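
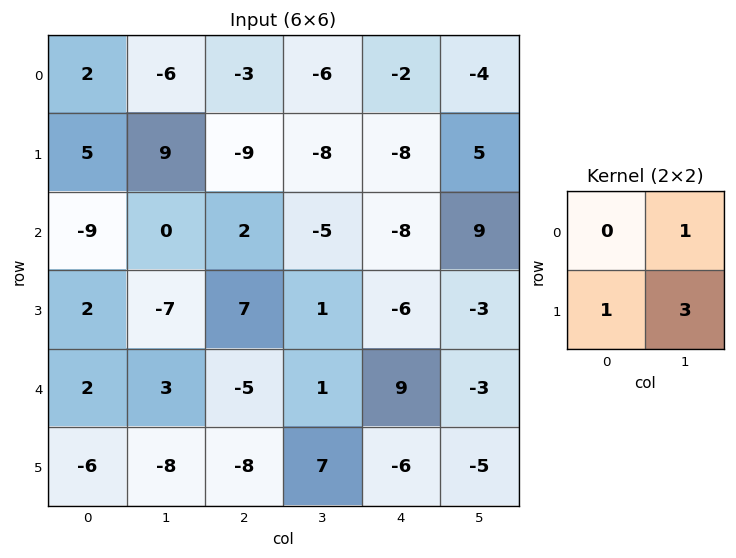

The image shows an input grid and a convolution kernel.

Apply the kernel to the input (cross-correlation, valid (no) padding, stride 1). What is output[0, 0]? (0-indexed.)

26

The receptive field on the input at this output position is [2 -6 / 5 9]. Elementwise product with the kernel and sum: -6·1 + 5·1 + 9·3.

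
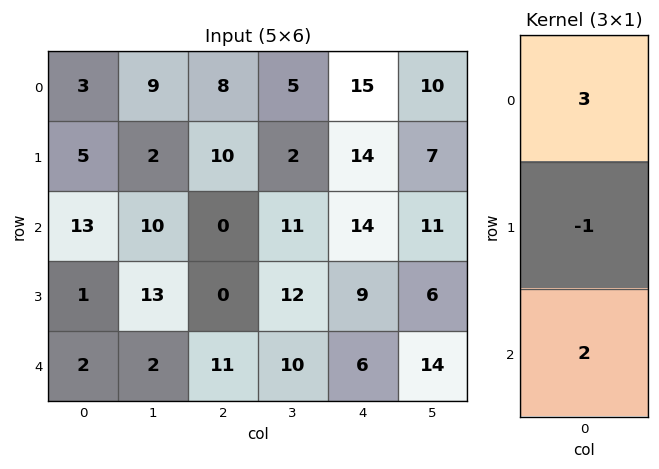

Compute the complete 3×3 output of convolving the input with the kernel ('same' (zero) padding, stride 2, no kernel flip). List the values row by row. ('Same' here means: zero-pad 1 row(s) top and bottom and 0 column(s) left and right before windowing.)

7 12 13
4 30 46
1 -11 21

Output[0,0]: The receptive field on the zero-padded input at this output position is [0 / 3 / 5]. Elementwise product with the kernel and sum: 0·3 + 3·-1 + 5·2.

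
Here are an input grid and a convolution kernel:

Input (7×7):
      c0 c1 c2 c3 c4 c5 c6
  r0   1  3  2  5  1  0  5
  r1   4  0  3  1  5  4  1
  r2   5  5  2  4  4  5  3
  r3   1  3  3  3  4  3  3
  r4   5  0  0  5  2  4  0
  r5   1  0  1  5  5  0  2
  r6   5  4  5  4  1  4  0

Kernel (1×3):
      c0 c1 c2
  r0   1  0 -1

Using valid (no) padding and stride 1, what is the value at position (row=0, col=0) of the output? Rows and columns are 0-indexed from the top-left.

The receptive field on the input at this output position is [1 3 2]. Elementwise product with the kernel and sum: 1·1 + 2·-1.

-1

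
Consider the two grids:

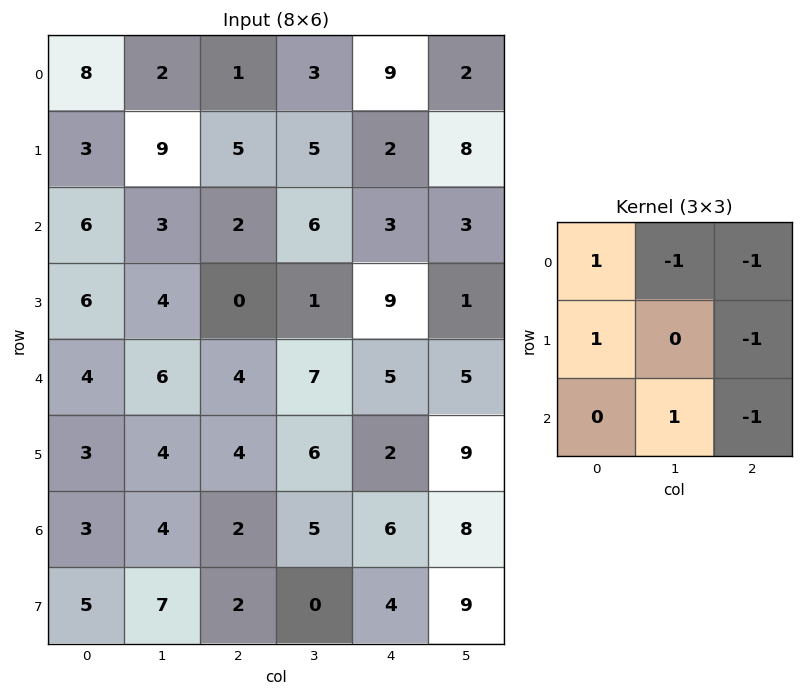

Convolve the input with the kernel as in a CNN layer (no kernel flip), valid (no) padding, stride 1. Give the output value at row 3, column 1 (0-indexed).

0

The receptive field on the input at this output position is [4 0 1 / 6 4 7 / 4 4 6]. Elementwise product with the kernel and sum: 4·1 + 0·-1 + 1·-1 + 6·1 + 7·-1 + 4·1 + 6·-1.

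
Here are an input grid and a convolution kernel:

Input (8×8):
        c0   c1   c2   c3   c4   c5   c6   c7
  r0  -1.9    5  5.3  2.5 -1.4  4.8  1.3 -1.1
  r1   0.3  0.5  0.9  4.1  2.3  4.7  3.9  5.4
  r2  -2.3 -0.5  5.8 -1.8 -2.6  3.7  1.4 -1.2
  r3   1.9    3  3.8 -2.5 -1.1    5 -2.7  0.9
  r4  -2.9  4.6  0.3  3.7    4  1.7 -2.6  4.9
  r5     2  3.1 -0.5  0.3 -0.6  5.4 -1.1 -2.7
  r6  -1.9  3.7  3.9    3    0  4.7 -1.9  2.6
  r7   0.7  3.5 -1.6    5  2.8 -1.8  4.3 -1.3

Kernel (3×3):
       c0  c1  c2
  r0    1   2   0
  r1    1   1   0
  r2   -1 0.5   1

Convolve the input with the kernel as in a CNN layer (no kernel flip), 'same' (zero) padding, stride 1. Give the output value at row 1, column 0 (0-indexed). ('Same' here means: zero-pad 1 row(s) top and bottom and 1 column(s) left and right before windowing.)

-5.15

The receptive field on the zero-padded input at this output position is [0 -1.9 5 / 0 0.3 0.5 / 0 -2.3 -0.5]. Elementwise product with the kernel and sum: 0·1 + -1.9·2 + 0·1 + 0.3·1 + 0·-1 + -2.3·0.5 + -0.5·1.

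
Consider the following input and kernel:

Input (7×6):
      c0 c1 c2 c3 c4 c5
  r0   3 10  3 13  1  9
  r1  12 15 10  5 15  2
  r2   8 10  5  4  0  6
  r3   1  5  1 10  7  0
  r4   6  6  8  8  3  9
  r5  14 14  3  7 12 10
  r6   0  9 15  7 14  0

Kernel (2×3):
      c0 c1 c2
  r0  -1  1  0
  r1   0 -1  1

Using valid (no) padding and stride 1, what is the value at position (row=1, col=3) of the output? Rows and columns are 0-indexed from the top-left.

16

The receptive field on the input at this output position is [5 15 2 / 4 0 6]. Elementwise product with the kernel and sum: 5·-1 + 15·1 + 0·-1 + 6·1.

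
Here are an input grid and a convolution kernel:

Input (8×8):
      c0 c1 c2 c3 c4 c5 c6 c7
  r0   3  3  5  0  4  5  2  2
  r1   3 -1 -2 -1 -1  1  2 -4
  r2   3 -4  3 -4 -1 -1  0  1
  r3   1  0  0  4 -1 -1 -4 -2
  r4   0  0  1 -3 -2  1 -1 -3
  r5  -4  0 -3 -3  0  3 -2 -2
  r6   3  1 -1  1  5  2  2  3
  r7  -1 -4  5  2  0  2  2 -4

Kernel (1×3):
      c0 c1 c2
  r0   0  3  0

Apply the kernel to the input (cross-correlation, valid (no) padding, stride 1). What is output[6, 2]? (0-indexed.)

3

The receptive field on the input at this output position is [-1 1 5]. Elementwise product with the kernel and sum: 1·3.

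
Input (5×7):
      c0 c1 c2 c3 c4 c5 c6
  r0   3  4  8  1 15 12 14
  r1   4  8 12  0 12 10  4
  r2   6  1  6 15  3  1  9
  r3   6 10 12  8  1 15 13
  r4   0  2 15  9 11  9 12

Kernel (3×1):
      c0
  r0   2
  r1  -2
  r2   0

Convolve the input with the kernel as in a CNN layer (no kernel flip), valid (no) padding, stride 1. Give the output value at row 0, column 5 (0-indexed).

4

The receptive field on the input at this output position is [12 / 10 / 1]. Elementwise product with the kernel and sum: 12·2 + 10·-2.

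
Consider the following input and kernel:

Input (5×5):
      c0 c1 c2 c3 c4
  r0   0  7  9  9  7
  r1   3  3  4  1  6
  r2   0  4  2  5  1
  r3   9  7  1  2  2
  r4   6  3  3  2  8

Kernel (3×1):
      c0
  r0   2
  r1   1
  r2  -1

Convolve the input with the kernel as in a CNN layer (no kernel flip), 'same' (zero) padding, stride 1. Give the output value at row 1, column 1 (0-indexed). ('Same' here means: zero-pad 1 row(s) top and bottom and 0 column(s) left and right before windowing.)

13

The receptive field on the zero-padded input at this output position is [7 / 3 / 4]. Elementwise product with the kernel and sum: 7·2 + 3·1 + 4·-1.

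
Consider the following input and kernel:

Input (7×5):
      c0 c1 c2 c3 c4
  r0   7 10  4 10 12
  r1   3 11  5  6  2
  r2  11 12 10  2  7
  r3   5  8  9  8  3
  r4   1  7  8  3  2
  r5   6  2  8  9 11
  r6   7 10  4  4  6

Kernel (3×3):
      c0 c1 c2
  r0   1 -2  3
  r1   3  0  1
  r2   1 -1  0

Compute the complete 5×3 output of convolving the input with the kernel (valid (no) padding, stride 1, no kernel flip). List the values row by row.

Output[0,0]: The receptive field on the input at this output position is [7 10 4 / 3 11 5 / 11 12 10]. Elementwise product with the kernel and sum: 7·1 + 10·-2 + 4·3 + 3·3 + 5·1 + 11·1 + 12·-1.

12 73 45
36 56 37
35 29 62
31 32 27
34 21 43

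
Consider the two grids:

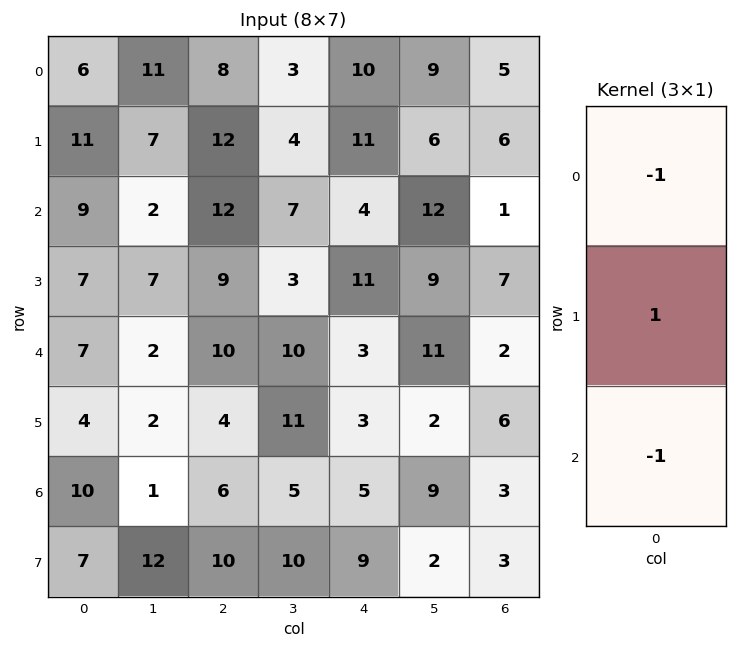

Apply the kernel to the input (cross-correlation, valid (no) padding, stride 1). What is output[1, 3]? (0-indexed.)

The receptive field on the input at this output position is [4 / 7 / 3]. Elementwise product with the kernel and sum: 4·-1 + 7·1 + 3·-1.

0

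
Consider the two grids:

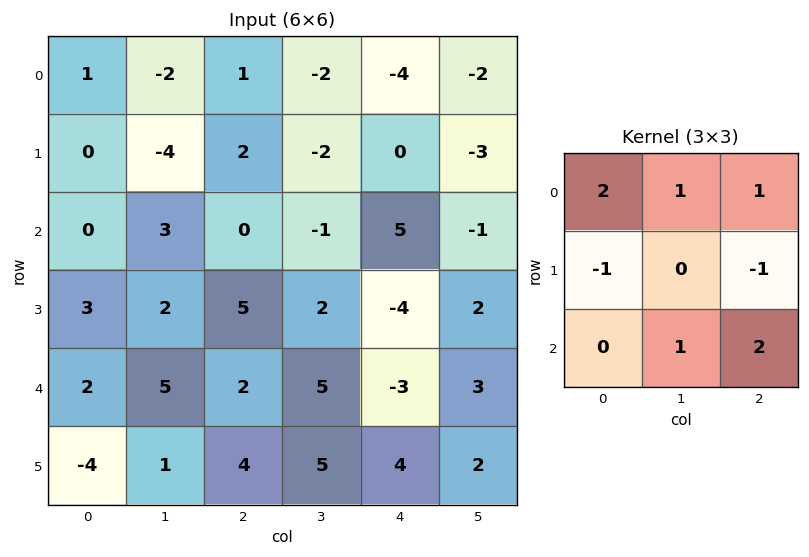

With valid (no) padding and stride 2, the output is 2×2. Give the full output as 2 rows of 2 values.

Output[0,0]: The receptive field on the input at this output position is [1 -2 1 / 0 -4 2 / 0 3 0]. Elementwise product with the kernel and sum: 1·2 + -2·1 + 1·1 + 0·-1 + 2·-1 + 3·1 + 0·2.
Output[0,1]: The receptive field on the input at this output position is [1 -2 -4 / 2 -2 0 / 0 -1 5]. Elementwise product with the kernel and sum: 1·2 + -2·1 + -4·1 + 2·-1 + 0·-1 + -1·1 + 5·2.

2 3
4 2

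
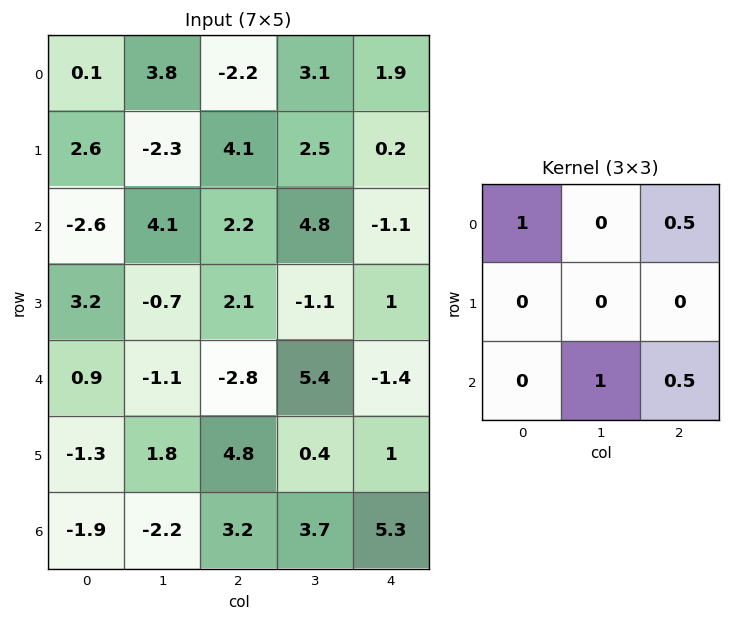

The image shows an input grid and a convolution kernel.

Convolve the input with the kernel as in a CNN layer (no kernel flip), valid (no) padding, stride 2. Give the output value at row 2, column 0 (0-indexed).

The receptive field on the input at this output position is [0.9 -1.1 -2.8 / -1.3 1.8 4.8 / -1.9 -2.2 3.2]. Elementwise product with the kernel and sum: 0.9·1 + -2.8·0.5 + -2.2·1 + 3.2·0.5.

-1.1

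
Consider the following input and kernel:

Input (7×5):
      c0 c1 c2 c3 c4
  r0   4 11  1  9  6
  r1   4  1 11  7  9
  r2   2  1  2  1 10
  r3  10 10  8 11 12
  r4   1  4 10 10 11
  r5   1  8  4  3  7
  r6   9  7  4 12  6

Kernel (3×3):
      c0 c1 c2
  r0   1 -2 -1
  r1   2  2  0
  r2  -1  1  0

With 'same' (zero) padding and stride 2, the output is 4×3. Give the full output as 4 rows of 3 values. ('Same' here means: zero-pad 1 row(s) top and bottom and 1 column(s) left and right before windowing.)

Output[0,0]: The receptive field on the zero-padded input at this output position is [0 0 0 / 0 4 11 / 0 4 1]. Elementwise product with the kernel and sum: 0·1 + 0·-2 + 0·-1 + 0·2 + 4·2 + 0·-1 + 4·1.

12 34 32
5 -24 12
-27 7 33
8 19 25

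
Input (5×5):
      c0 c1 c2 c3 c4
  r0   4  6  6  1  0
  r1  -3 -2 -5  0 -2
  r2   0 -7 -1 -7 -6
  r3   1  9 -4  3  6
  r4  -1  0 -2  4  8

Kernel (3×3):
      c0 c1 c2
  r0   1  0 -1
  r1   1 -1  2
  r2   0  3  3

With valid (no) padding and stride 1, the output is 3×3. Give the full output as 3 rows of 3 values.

Output[0,0]: The receptive field on the input at this output position is [4 6 6 / -3 -2 -5 / 0 -7 -1]. Elementwise product with the kernel and sum: 4·1 + 6·-1 + -3·1 + -2·-1 + -5·2 + -7·3 + -1·3.
Output[0,1]: The receptive field on the input at this output position is [6 6 1 / -2 -5 0 / -7 -1 -7]. Elementwise product with the kernel and sum: 6·1 + 1·-1 + -2·1 + -5·-1 + 0·2 + -1·3 + -7·3.

-37 -16 -42
22 -25 18
-21 25 46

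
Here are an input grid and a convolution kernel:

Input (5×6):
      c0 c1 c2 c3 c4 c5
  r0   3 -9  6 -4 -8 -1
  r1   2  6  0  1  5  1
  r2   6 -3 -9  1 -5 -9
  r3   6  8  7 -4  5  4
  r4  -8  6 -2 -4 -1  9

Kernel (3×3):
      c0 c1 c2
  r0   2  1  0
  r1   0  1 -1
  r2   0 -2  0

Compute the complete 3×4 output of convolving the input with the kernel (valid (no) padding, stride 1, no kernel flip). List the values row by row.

Output[0,0]: The receptive field on the input at this output position is [3 -9 6 / 2 6 0 / 6 -3 -9]. Elementwise product with the kernel and sum: 3·2 + -9·1 + 6·1 + 0·-1 + -3·-2.
Output[0,1]: The receptive field on the input at this output position is [-9 6 -4 / 6 0 1 / -3 -9 1]. Elementwise product with the kernel and sum: -9·2 + 6·1 + 0·1 + 1·-1 + -9·-2.

9 5 2 -2
0 -12 15 1
-2 0 -18 0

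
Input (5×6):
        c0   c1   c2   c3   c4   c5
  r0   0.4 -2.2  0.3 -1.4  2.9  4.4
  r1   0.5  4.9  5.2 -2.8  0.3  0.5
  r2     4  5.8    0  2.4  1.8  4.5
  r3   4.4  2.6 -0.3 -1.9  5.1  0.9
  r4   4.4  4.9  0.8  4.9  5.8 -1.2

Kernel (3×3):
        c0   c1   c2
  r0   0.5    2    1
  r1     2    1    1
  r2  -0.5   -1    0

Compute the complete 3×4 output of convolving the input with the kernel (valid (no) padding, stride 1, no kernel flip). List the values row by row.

-0.6 7.4 5.75 1.7
24.25 23.05 3.55 6.65
17.6 5.05 3.9 3.25

Output[0,0]: The receptive field on the input at this output position is [0.4 -2.2 0.3 / 0.5 4.9 5.2 / 4 5.8 0]. Elementwise product with the kernel and sum: 0.4·0.5 + -2.2·2 + 0.3·1 + 0.5·2 + 4.9·1 + 5.2·1 + 4·-0.5 + 5.8·-1.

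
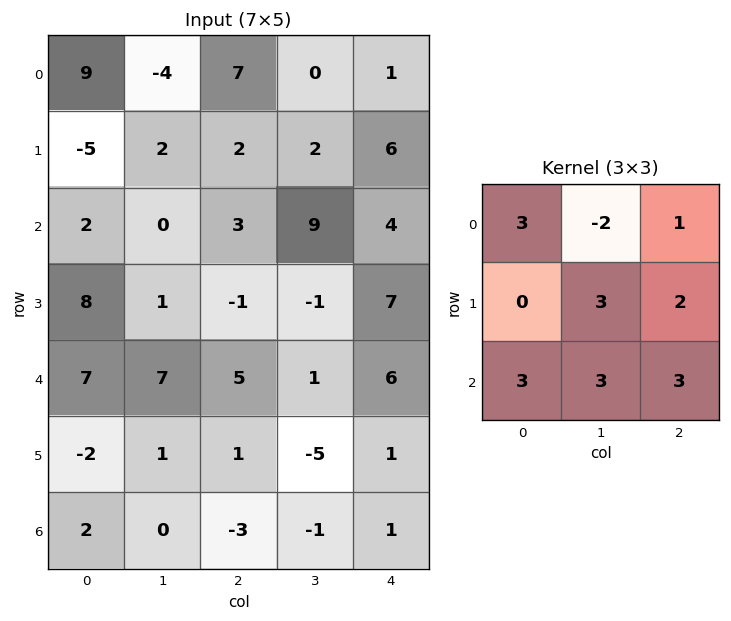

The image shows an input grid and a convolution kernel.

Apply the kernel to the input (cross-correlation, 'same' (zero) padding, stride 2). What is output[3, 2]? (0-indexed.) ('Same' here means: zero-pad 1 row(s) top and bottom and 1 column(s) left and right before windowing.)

-14

The receptive field on the zero-padded input at this output position is [-5 1 0 / -1 1 0 / 0 0 0]. Elementwise product with the kernel and sum: -5·3 + 1·-2 + 0·1 + 1·3 + 0·2 + 0·3 + 0·3 + 0·3.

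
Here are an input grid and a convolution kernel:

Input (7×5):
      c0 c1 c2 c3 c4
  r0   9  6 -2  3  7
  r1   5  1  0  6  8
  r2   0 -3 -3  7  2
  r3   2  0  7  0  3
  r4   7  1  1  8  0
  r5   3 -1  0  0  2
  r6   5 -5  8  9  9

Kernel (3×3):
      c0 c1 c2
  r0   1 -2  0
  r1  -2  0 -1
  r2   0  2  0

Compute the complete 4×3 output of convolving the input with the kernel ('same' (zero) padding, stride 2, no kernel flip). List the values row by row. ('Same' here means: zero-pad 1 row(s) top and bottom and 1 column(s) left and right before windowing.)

Output[0,0]: The receptive field on the zero-padded input at this output position is [0 0 0 / 0 9 6 / 0 5 1]. Elementwise product with the kernel and sum: 0·1 + 0·-2 + 0·-2 + 6·-1 + 5·2.
Output[0,1]: The receptive field on the zero-padded input at this output position is [0 0 0 / 6 -2 3 / 1 0 6]. Elementwise product with the kernel and sum: 0·1 + 0·-2 + 6·-2 + 3·-1 + 0·2.

4 -15 10
-3 14 -18
1 -24 -18
-1 0 -22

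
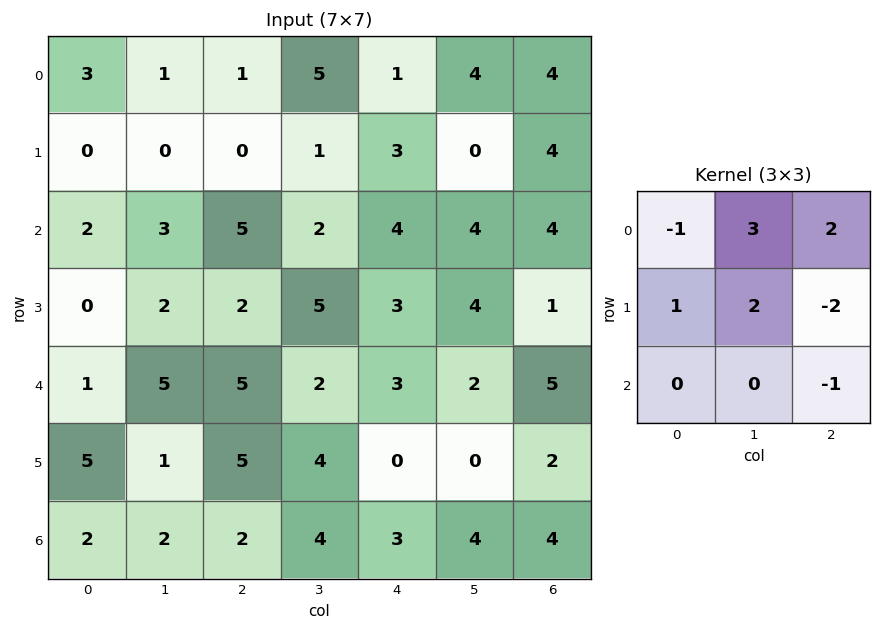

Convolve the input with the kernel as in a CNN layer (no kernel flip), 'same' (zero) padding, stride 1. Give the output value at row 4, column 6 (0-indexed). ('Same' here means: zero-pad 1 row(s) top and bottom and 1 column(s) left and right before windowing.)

11

The receptive field on the zero-padded input at this output position is [4 1 0 / 2 5 0 / 0 2 0]. Elementwise product with the kernel and sum: 4·-1 + 1·3 + 0·2 + 2·1 + 5·2 + 0·-2 + 0·-1.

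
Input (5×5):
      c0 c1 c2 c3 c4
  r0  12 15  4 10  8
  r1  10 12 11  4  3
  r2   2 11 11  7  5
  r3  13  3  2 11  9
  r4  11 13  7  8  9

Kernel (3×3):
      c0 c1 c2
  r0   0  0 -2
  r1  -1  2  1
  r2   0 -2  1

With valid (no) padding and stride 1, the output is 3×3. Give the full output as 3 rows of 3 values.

Output[0,0]: The receptive field on the input at this output position is [12 15 4 / 10 12 11 / 2 11 11]. Elementwise product with the kernel and sum: 4·-2 + 10·-1 + 12·2 + 11·1 + 11·-2 + 11·1.

6 -21 -25
5 17 -11
-46 -8 12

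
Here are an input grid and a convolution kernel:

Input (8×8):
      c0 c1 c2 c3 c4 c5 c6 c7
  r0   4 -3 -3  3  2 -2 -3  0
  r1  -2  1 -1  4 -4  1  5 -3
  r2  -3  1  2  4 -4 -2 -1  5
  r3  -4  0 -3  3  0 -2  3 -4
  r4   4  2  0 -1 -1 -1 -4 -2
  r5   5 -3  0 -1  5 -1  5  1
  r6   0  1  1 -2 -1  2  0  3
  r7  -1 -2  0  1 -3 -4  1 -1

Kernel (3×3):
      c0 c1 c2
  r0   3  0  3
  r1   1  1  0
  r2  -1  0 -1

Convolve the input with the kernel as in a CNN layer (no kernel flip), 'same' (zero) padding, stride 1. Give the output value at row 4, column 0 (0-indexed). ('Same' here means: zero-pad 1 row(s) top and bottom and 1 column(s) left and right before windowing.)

7

The receptive field on the zero-padded input at this output position is [0 -4 0 / 0 4 2 / 0 5 -3]. Elementwise product with the kernel and sum: 0·3 + 0·3 + 0·1 + 4·1 + 0·-1 + -3·-1.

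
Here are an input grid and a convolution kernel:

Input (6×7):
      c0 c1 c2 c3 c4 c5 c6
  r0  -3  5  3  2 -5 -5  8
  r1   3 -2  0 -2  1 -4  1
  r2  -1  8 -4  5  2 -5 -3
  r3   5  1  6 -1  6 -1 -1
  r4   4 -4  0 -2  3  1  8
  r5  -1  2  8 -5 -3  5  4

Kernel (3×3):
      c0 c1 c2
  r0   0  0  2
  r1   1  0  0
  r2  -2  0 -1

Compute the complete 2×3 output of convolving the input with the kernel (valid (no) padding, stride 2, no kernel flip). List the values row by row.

Output[0,0]: The receptive field on the input at this output position is [-3 5 3 / 3 -2 0 / -1 8 -4]. Elementwise product with the kernel and sum: 3·2 + 3·1 + -1·-2 + -4·-1.

15 -4 16
-11 7 -14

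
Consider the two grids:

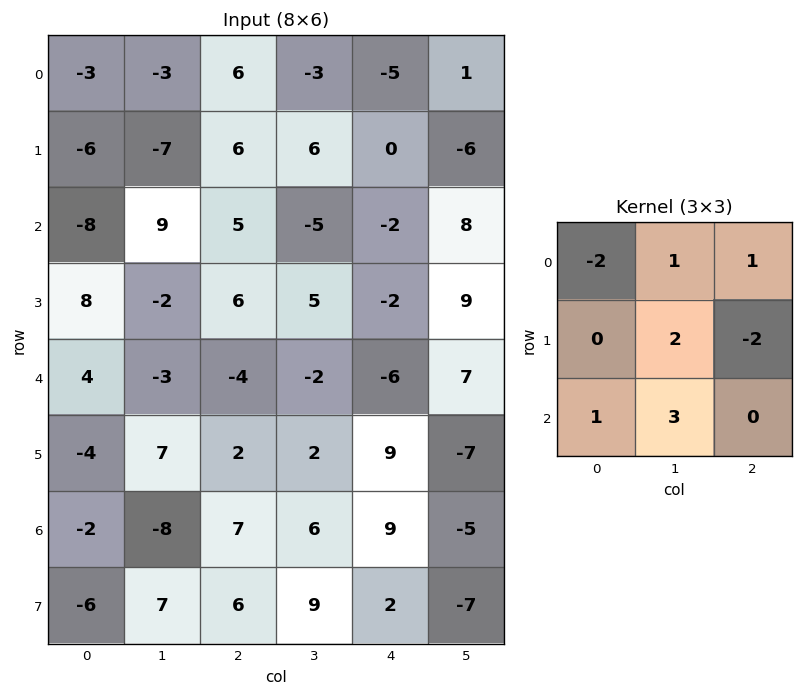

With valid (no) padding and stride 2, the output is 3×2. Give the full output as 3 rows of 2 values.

Output[0,0]: The receptive field on the input at this output position is [-3 -3 6 / -6 -7 6 / -8 9 5]. Elementwise product with the kernel and sum: -3·-2 + -3·1 + 6·1 + -7·2 + 6·-2 + -8·1 + 9·3.

2 -18
9 -13
-31 11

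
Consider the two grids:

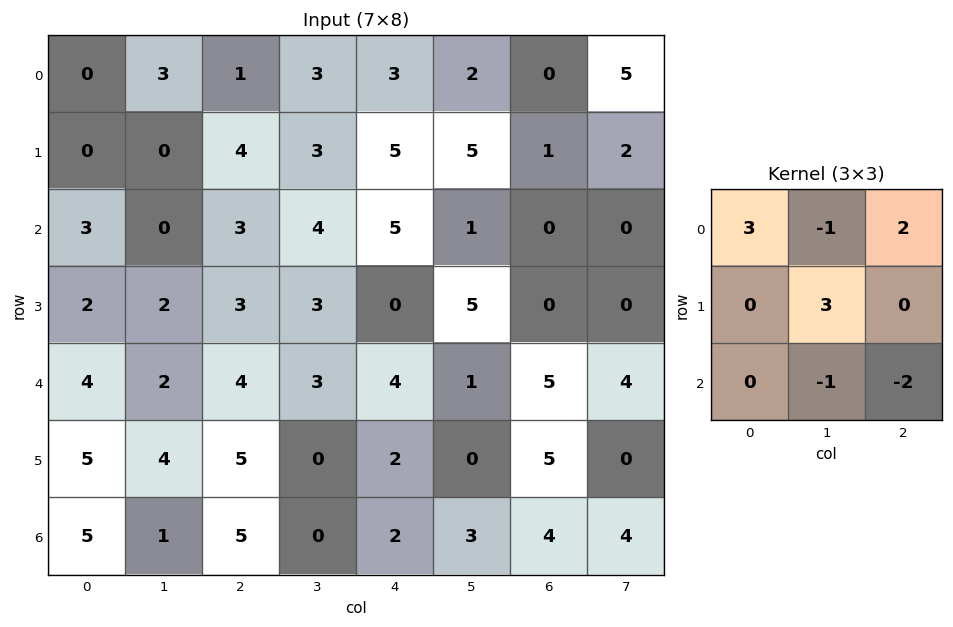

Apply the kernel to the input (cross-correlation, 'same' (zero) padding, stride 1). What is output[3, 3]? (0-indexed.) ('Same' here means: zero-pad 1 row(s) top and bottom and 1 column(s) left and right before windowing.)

13

The receptive field on the zero-padded input at this output position is [3 4 5 / 3 3 0 / 4 3 4]. Elementwise product with the kernel and sum: 3·3 + 4·-1 + 5·2 + 3·3 + 3·-1 + 4·-2.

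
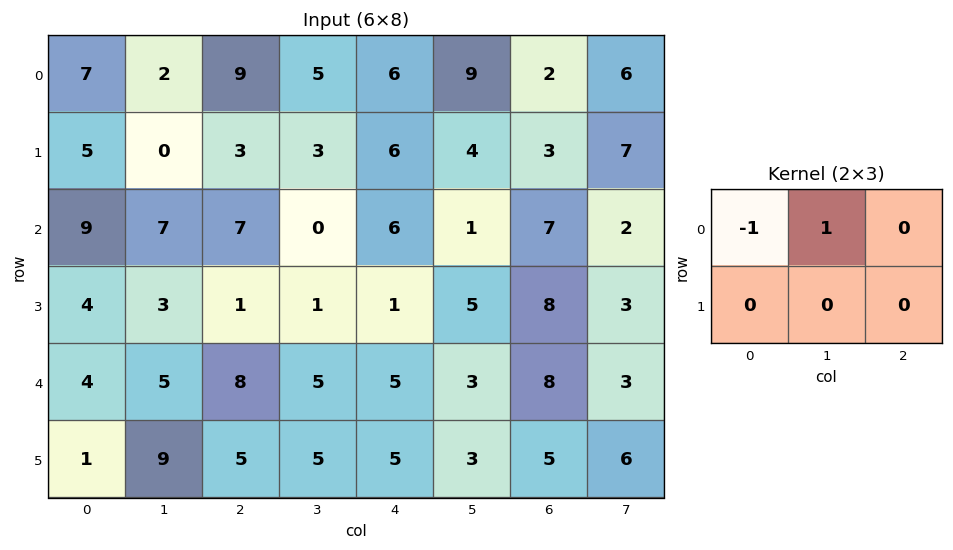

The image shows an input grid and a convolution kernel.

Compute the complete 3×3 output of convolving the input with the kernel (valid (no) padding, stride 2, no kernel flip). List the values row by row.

-5 -4 3
-2 -7 -5
1 -3 -2

Output[0,0]: The receptive field on the input at this output position is [7 2 9 / 5 0 3]. Elementwise product with the kernel and sum: 7·-1 + 2·1.
Output[0,1]: The receptive field on the input at this output position is [9 5 6 / 3 3 6]. Elementwise product with the kernel and sum: 9·-1 + 5·1.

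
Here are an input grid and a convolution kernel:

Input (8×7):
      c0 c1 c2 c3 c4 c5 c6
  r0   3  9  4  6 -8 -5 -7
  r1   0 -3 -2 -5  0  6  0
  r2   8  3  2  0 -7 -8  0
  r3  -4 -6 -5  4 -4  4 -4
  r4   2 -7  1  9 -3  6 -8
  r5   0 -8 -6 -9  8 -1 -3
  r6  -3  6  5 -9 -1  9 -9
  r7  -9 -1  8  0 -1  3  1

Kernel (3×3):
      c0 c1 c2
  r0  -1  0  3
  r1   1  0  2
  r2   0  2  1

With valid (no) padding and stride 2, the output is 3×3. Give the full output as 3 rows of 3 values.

13 -37 -29
-29 -21 -1
6 -19 -10

Output[0,0]: The receptive field on the input at this output position is [3 9 4 / 0 -3 -2 / 8 3 2]. Elementwise product with the kernel and sum: 3·-1 + 4·3 + 0·1 + -2·2 + 3·2 + 2·1.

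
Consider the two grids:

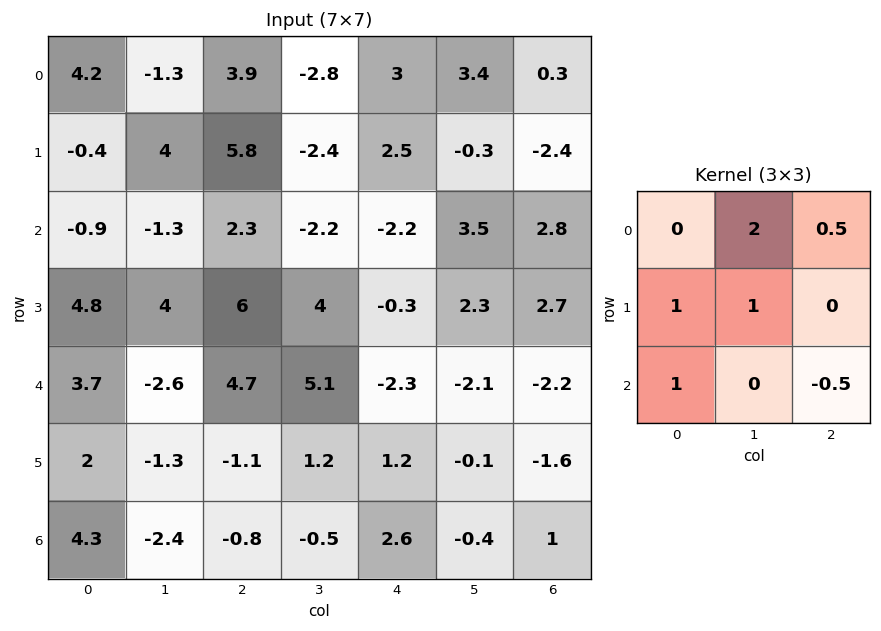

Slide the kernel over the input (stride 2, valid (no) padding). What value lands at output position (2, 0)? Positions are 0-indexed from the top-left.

2.55

The receptive field on the input at this output position is [3.7 -2.6 4.7 / 2 -1.3 -1.1 / 4.3 -2.4 -0.8]. Elementwise product with the kernel and sum: -2.6·2 + 4.7·0.5 + 2·1 + -1.3·1 + 4.3·1 + -0.8·-0.5.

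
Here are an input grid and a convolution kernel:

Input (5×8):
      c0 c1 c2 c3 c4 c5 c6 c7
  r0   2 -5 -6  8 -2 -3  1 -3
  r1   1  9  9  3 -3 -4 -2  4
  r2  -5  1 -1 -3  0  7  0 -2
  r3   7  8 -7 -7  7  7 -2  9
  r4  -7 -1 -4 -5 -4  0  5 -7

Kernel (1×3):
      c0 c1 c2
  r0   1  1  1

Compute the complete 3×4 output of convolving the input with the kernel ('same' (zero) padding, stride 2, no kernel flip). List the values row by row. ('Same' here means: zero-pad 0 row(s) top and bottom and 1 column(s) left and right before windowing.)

-3 -3 3 -5
-4 -3 4 5
-8 -10 -9 -2

Output[0,0]: The receptive field on the zero-padded input at this output position is [0 2 -5]. Elementwise product with the kernel and sum: 0·1 + 2·1 + -5·1.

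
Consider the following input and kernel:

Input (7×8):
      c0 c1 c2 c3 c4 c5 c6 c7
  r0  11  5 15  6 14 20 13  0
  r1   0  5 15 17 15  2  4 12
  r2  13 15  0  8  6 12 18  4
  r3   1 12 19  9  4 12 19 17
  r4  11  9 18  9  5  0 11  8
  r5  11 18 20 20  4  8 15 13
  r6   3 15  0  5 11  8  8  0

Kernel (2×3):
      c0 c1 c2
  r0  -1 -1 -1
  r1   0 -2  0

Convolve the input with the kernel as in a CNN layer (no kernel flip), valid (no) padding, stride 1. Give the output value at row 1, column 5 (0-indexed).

-54

The receptive field on the input at this output position is [2 4 12 / 12 18 4]. Elementwise product with the kernel and sum: 2·-1 + 4·-1 + 12·-1 + 18·-2.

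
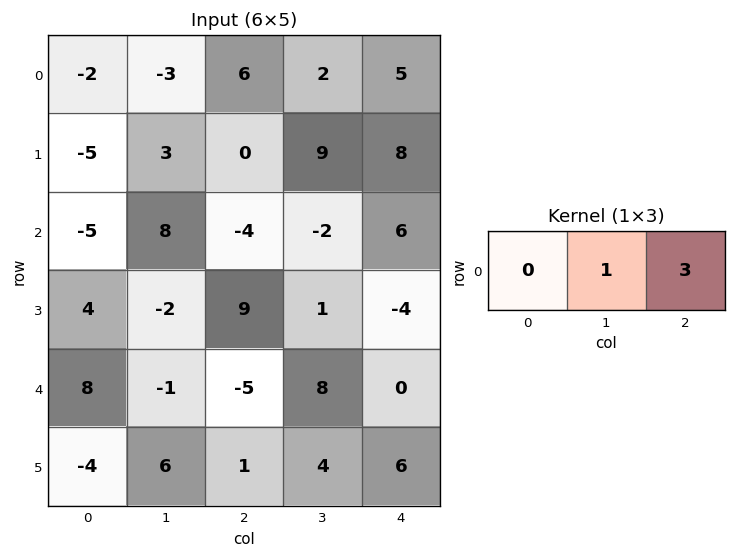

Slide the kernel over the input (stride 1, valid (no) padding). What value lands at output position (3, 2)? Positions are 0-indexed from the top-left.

-11

The receptive field on the input at this output position is [9 1 -4]. Elementwise product with the kernel and sum: 1·1 + -4·3.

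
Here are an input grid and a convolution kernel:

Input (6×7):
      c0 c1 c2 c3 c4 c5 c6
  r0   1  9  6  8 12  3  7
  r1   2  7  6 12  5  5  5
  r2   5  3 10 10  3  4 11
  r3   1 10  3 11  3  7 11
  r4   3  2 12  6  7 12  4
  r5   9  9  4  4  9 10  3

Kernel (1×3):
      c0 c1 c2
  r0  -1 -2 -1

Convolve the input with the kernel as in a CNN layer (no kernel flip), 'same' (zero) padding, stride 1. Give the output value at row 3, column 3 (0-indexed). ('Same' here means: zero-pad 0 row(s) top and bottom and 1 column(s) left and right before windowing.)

The receptive field on the zero-padded input at this output position is [3 11 3]. Elementwise product with the kernel and sum: 3·-1 + 11·-2 + 3·-1.

-28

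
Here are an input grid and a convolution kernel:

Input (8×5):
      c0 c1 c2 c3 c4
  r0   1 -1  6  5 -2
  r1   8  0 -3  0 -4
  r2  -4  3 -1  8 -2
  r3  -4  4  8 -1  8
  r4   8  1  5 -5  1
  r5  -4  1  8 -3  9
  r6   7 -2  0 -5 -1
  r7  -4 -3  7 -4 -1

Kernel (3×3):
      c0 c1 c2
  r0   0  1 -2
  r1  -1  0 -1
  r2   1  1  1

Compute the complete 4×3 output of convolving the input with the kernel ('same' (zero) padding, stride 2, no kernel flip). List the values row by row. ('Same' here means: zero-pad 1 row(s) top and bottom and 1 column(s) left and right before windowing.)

9 -7 -9
5 -3 -5
-16 20 19
-11 21 9

Output[0,0]: The receptive field on the zero-padded input at this output position is [0 0 0 / 0 1 -1 / 0 8 0]. Elementwise product with the kernel and sum: 0·1 + 0·-2 + 0·-1 + -1·-1 + 0·1 + 8·1 + 0·1.
Output[0,1]: The receptive field on the zero-padded input at this output position is [0 0 0 / -1 6 5 / 0 -3 0]. Elementwise product with the kernel and sum: 0·1 + 0·-2 + -1·-1 + 5·-1 + 0·1 + -3·1 + 0·1.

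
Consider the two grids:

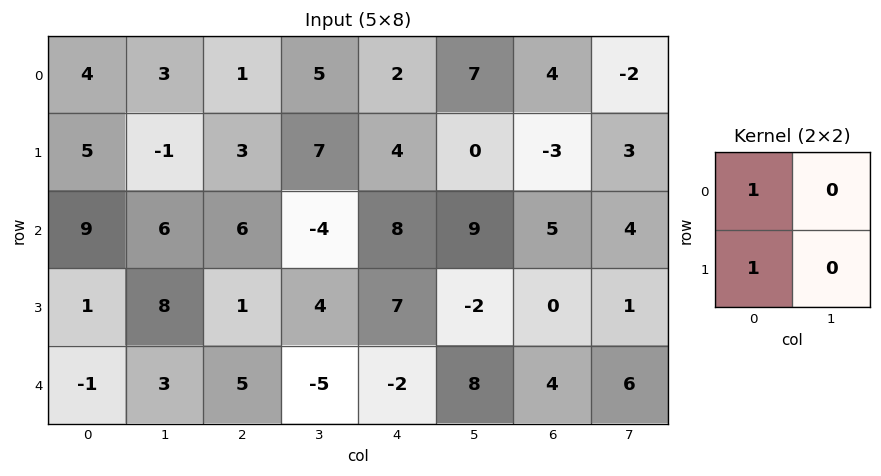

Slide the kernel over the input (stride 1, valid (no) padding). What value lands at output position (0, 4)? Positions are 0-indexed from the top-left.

The receptive field on the input at this output position is [2 7 / 4 0]. Elementwise product with the kernel and sum: 2·1 + 4·1.

6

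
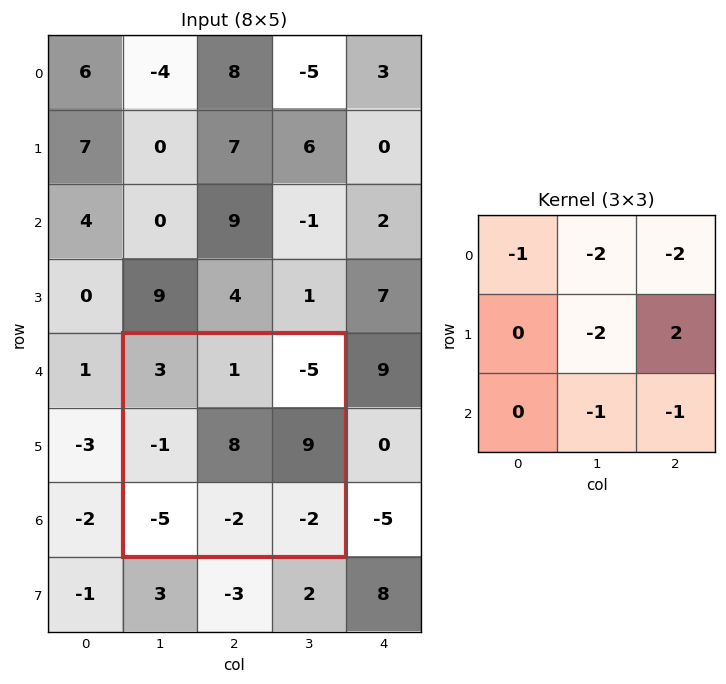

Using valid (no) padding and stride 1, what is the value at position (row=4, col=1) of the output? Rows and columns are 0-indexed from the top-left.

The receptive field on the input at this output position is [3 1 -5 / -1 8 9 / -5 -2 -2]. Elementwise product with the kernel and sum: 3·-1 + 1·-2 + -5·-2 + 8·-2 + 9·2 + -2·-1 + -2·-1.

11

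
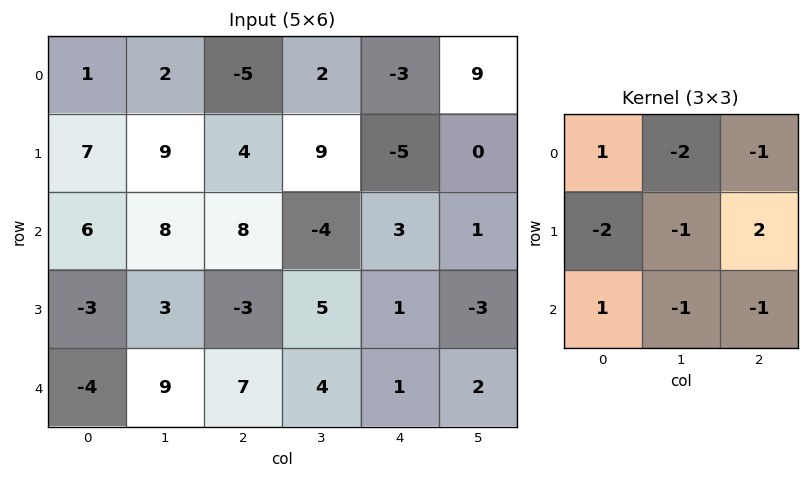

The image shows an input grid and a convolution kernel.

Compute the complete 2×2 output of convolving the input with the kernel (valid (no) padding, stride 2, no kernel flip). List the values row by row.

-23 -24
-41 18

Output[0,0]: The receptive field on the input at this output position is [1 2 -5 / 7 9 4 / 6 8 8]. Elementwise product with the kernel and sum: 1·1 + 2·-2 + -5·-1 + 7·-2 + 9·-1 + 4·2 + 6·1 + 8·-1 + 8·-1.
Output[0,1]: The receptive field on the input at this output position is [-5 2 -3 / 4 9 -5 / 8 -4 3]. Elementwise product with the kernel and sum: -5·1 + 2·-2 + -3·-1 + 4·-2 + 9·-1 + -5·2 + 8·1 + -4·-1 + 3·-1.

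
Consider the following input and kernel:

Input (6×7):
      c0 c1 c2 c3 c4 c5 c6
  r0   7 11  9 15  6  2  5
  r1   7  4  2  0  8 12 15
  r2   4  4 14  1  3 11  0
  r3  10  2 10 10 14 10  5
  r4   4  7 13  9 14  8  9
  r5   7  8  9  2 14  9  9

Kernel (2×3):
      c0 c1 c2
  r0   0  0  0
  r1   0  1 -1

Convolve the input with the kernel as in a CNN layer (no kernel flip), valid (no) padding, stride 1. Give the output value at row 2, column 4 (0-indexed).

The receptive field on the input at this output position is [3 11 0 / 14 10 5]. Elementwise product with the kernel and sum: 10·1 + 5·-1.

5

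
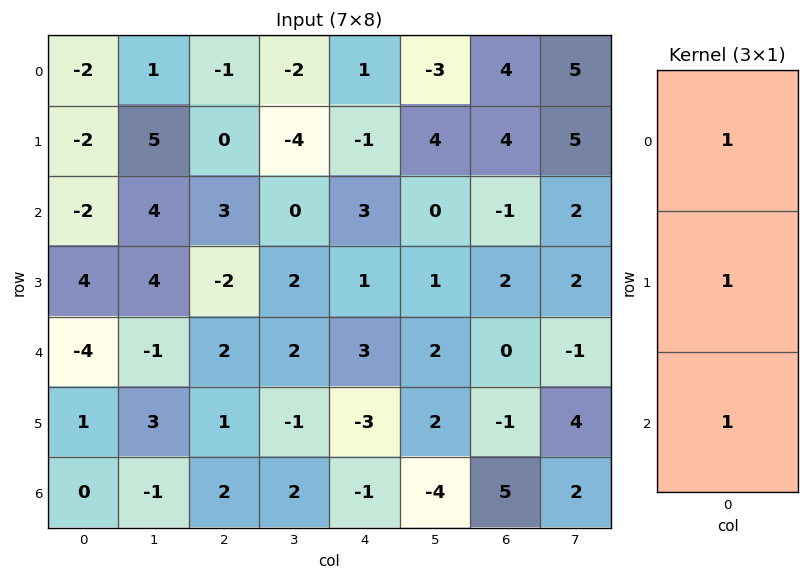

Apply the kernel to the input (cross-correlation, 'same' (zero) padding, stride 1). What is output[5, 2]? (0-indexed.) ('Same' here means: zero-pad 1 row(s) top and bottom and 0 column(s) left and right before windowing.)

The receptive field on the zero-padded input at this output position is [2 / 1 / 2]. Elementwise product with the kernel and sum: 2·1 + 1·1 + 2·1.

5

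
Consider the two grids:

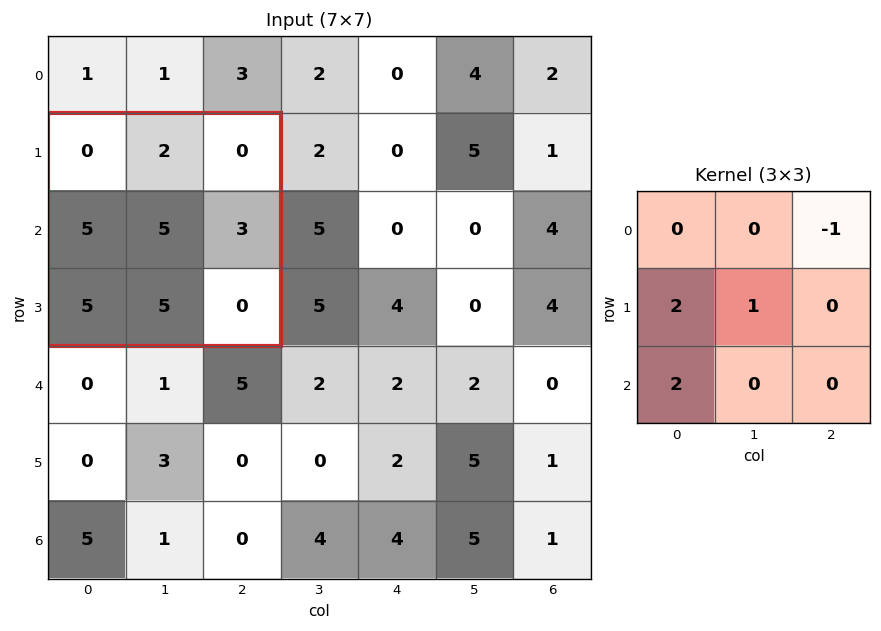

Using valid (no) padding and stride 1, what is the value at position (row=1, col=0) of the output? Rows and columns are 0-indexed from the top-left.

25

The receptive field on the input at this output position is [0 2 0 / 5 5 3 / 5 5 0]. Elementwise product with the kernel and sum: 0·-1 + 5·2 + 5·1 + 5·2.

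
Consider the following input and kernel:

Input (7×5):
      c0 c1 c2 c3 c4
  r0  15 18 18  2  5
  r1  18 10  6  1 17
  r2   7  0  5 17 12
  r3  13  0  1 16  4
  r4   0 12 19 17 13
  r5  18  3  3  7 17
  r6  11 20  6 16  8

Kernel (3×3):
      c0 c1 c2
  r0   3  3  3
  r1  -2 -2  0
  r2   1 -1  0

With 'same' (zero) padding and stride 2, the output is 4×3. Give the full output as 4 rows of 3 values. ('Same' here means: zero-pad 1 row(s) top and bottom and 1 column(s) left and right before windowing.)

-48 -68 -30
57 40 8
21 -11 -10
41 -13 24

Output[0,0]: The receptive field on the zero-padded input at this output position is [0 0 0 / 0 15 18 / 0 18 10]. Elementwise product with the kernel and sum: 0·3 + 0·3 + 0·3 + 0·-2 + 15·-2 + 0·1 + 18·-1.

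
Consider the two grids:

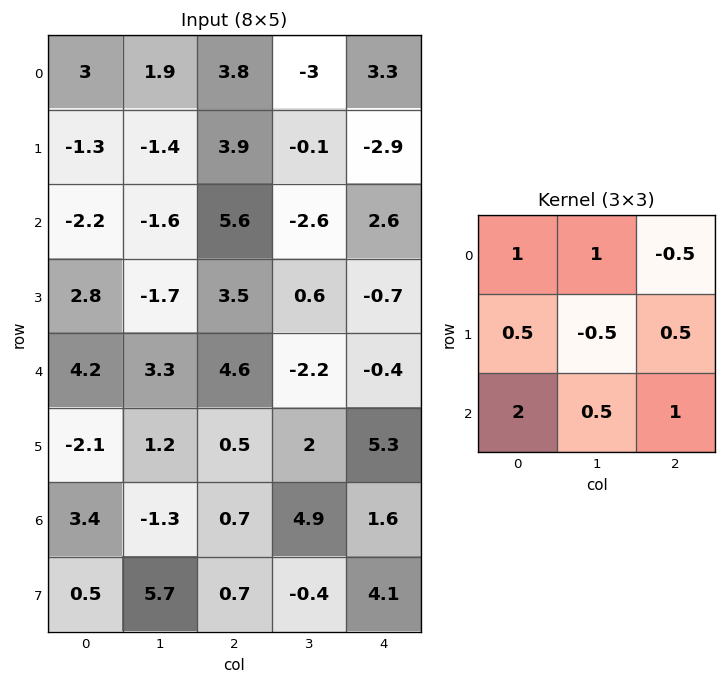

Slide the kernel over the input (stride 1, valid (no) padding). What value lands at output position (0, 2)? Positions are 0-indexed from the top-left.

12.2

The receptive field on the input at this output position is [3.8 -3 3.3 / 3.9 -0.1 -2.9 / 5.6 -2.6 2.6]. Elementwise product with the kernel and sum: 3.8·1 + -3·1 + 3.3·-0.5 + 3.9·0.5 + -0.1·-0.5 + -2.9·0.5 + 5.6·2 + -2.6·0.5 + 2.6·1.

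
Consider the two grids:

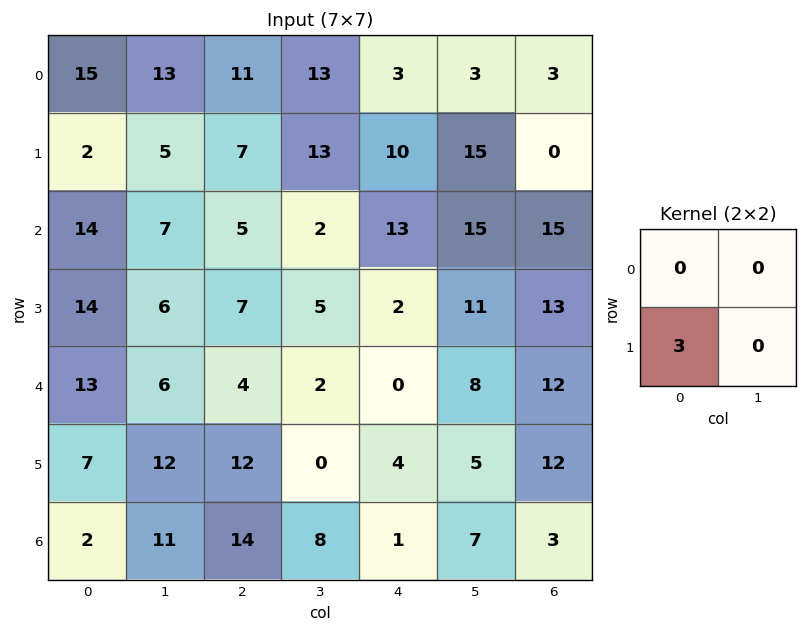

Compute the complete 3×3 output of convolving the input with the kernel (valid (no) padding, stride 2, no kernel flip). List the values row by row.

Output[0,0]: The receptive field on the input at this output position is [15 13 / 2 5]. Elementwise product with the kernel and sum: 2·3.
Output[0,1]: The receptive field on the input at this output position is [11 13 / 7 13]. Elementwise product with the kernel and sum: 7·3.

6 21 30
42 21 6
21 36 12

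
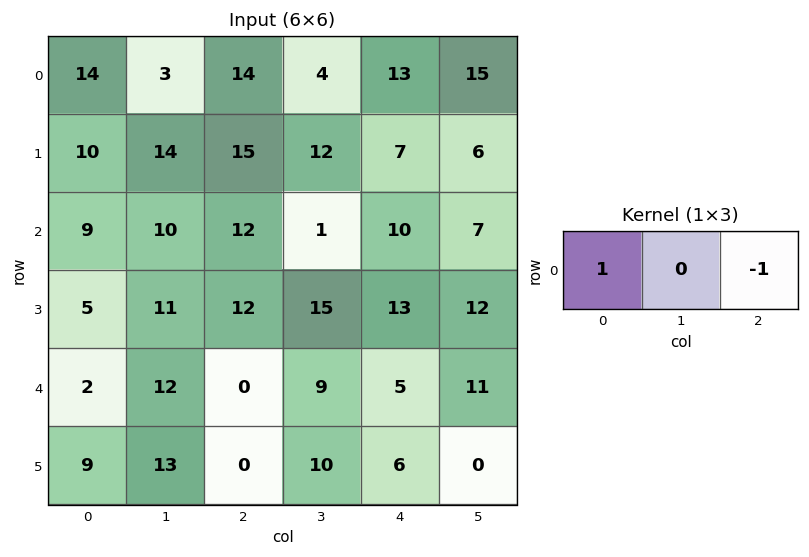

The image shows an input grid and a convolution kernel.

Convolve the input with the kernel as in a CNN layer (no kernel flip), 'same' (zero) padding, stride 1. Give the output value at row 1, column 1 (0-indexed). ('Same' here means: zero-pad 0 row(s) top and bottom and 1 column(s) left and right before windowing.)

The receptive field on the zero-padded input at this output position is [10 14 15]. Elementwise product with the kernel and sum: 10·1 + 15·-1.

-5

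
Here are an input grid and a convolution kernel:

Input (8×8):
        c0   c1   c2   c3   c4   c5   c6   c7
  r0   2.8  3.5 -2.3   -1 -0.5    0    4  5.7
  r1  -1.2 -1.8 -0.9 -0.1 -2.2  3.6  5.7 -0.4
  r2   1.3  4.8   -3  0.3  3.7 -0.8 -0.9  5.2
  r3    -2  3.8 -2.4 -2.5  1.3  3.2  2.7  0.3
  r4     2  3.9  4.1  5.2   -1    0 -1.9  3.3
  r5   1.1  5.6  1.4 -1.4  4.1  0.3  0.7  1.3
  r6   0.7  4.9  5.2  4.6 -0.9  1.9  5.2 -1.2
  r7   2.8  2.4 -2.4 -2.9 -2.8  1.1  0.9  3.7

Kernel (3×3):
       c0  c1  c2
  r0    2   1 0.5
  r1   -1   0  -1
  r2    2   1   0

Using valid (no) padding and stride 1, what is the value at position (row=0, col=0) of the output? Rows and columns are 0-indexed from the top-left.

17.45

The receptive field on the input at this output position is [2.8 3.5 -2.3 / -1.2 -1.8 -0.9 / 1.3 4.8 -3]. Elementwise product with the kernel and sum: 2.8·2 + 3.5·1 + -2.3·0.5 + -1.2·-1 + -0.9·-1 + 1.3·2 + 4.8·1.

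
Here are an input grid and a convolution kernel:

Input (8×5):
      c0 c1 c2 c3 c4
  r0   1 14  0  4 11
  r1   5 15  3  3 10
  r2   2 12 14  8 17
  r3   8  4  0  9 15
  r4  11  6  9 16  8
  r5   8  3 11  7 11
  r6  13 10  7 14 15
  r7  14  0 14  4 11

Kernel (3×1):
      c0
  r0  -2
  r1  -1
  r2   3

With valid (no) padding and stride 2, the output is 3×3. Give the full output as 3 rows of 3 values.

-1 39 19
21 -1 -25
9 -8 18

Output[0,0]: The receptive field on the input at this output position is [1 / 5 / 2]. Elementwise product with the kernel and sum: 1·-2 + 5·-1 + 2·3.
Output[0,1]: The receptive field on the input at this output position is [0 / 3 / 14]. Elementwise product with the kernel and sum: 0·-2 + 3·-1 + 14·3.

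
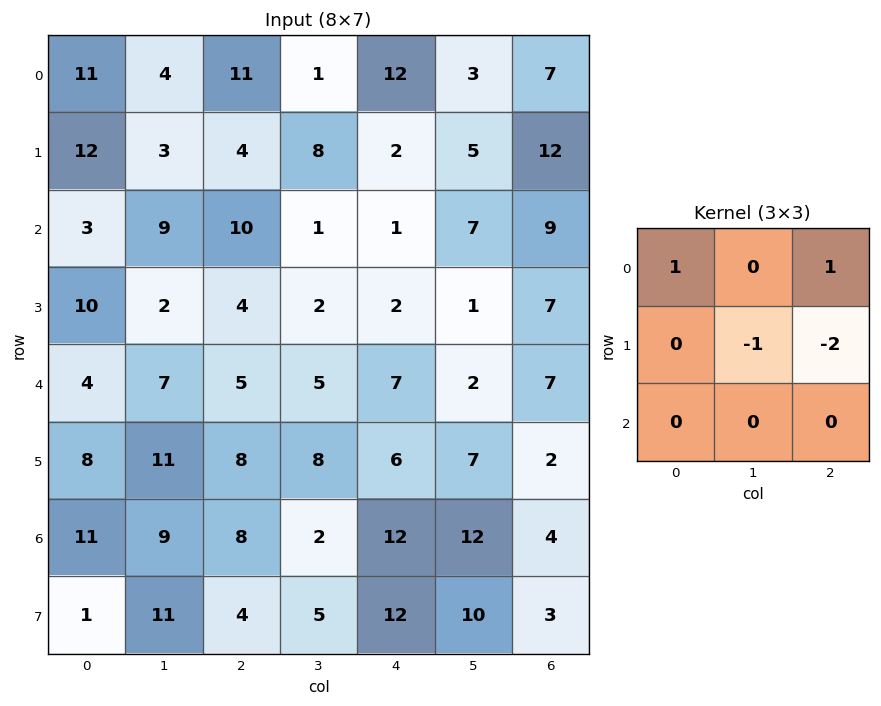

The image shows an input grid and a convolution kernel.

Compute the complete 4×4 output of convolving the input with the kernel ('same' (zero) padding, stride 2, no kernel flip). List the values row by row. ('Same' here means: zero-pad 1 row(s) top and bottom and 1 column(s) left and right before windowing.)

-19 -13 -18 -7
-18 -1 -2 -4
-16 -11 -8 -6
-18 7 -21 3

Output[0,0]: The receptive field on the zero-padded input at this output position is [0 0 0 / 0 11 4 / 0 12 3]. Elementwise product with the kernel and sum: 0·1 + 0·1 + 11·-1 + 4·-2.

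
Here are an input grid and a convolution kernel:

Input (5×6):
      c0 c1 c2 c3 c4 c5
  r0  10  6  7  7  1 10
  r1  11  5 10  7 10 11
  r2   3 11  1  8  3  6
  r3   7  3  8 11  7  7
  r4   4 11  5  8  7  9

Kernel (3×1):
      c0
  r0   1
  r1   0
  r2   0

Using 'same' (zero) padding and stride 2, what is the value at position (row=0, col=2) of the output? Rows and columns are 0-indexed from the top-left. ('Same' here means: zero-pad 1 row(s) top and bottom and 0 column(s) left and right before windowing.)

0

The receptive field on the zero-padded input at this output position is [0 / 1 / 10]. Elementwise product with the kernel and sum: 0·1.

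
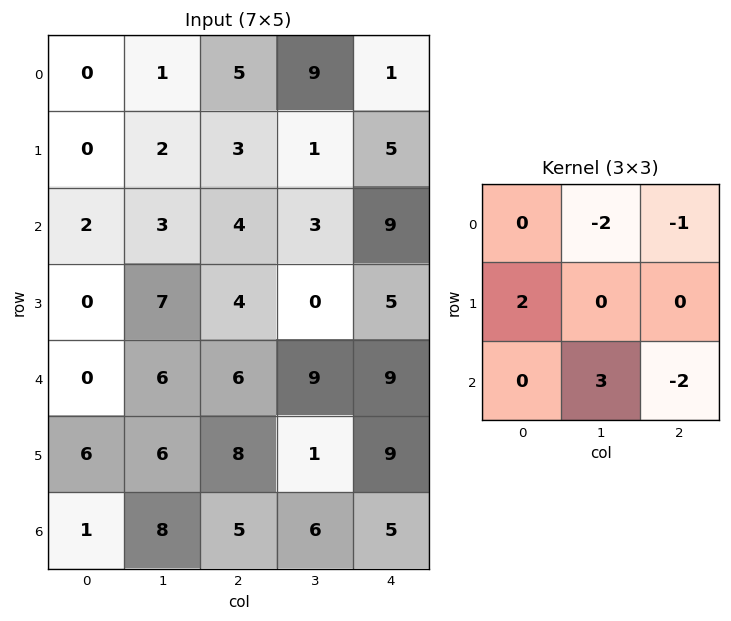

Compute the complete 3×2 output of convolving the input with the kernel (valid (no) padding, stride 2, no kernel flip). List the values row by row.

-6 -22
-4 2
8 -3

Output[0,0]: The receptive field on the input at this output position is [0 1 5 / 0 2 3 / 2 3 4]. Elementwise product with the kernel and sum: 1·-2 + 5·-1 + 0·2 + 3·3 + 4·-2.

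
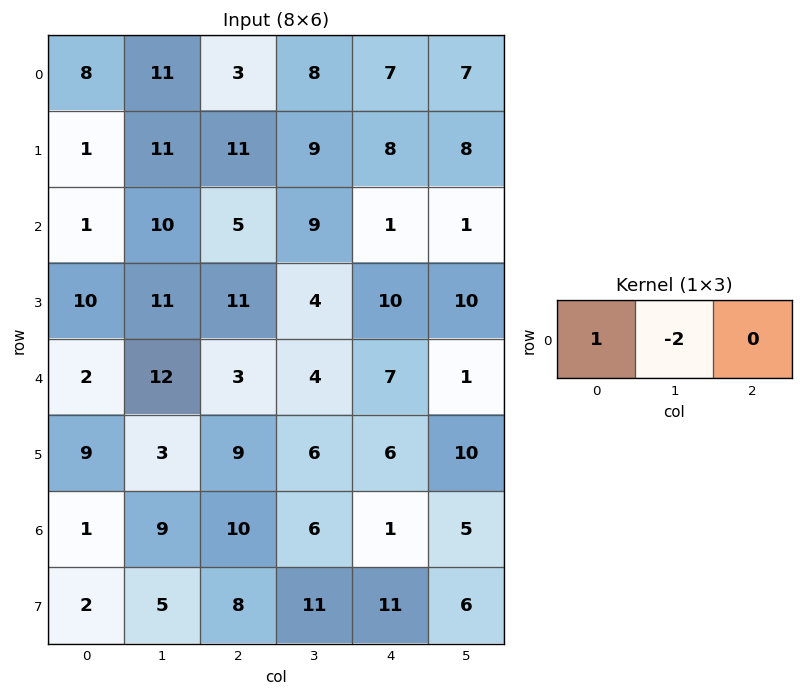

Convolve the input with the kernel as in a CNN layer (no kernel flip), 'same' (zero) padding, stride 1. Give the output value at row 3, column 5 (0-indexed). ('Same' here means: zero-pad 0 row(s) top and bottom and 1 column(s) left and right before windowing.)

-10

The receptive field on the zero-padded input at this output position is [10 10 0]. Elementwise product with the kernel and sum: 10·1 + 10·-2.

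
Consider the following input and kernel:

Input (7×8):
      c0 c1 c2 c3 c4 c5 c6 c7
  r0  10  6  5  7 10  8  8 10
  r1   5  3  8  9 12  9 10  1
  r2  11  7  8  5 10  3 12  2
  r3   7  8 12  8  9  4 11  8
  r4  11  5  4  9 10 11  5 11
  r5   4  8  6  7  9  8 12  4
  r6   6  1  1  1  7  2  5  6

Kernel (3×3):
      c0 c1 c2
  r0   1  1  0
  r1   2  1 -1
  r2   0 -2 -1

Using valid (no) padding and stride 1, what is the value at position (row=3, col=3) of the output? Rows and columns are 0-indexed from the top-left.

The receptive field on the input at this output position is [8 9 4 / 9 10 11 / 7 9 8]. Elementwise product with the kernel and sum: 8·1 + 9·1 + 9·2 + 10·1 + 11·-1 + 9·-2 + 8·-1.

8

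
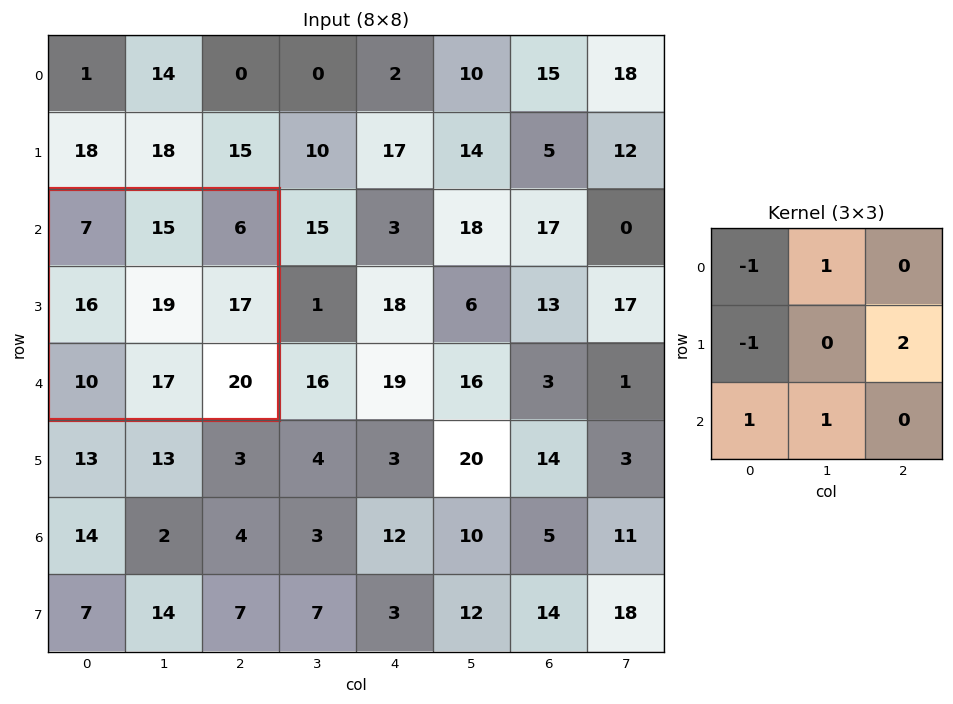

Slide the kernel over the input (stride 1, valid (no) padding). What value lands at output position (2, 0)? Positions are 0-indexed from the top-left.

53

The receptive field on the input at this output position is [7 15 6 / 16 19 17 / 10 17 20]. Elementwise product with the kernel and sum: 7·-1 + 15·1 + 16·-1 + 17·2 + 10·1 + 17·1.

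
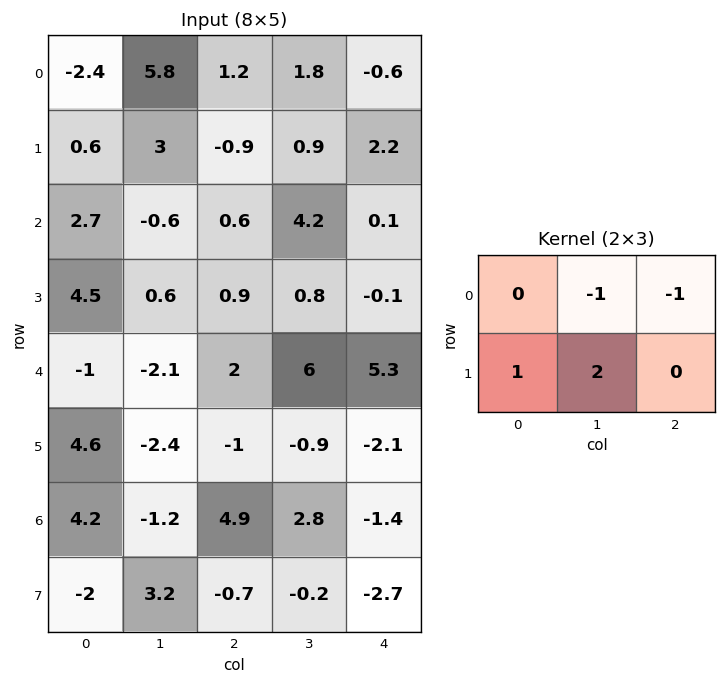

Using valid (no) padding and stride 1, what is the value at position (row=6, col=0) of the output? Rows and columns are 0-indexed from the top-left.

0.7

The receptive field on the input at this output position is [4.2 -1.2 4.9 / -2 3.2 -0.7]. Elementwise product with the kernel and sum: -1.2·-1 + 4.9·-1 + -2·1 + 3.2·2.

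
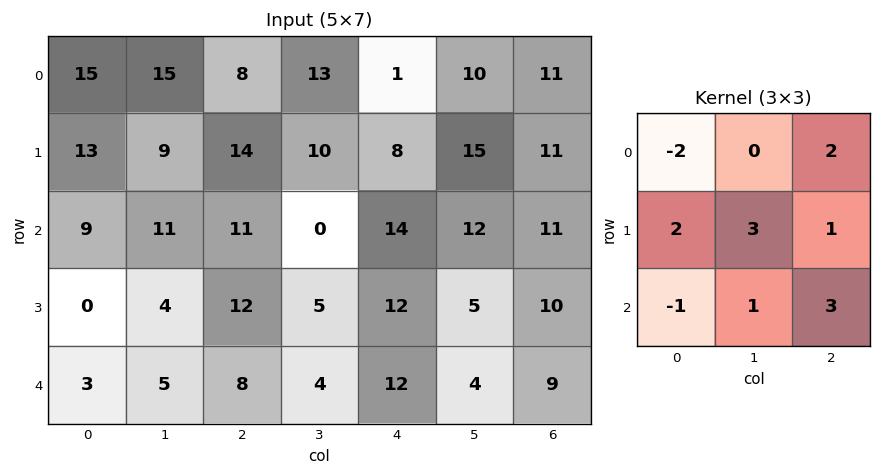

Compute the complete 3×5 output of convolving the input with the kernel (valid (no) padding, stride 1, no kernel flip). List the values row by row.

Output[0,0]: The receptive field on the input at this output position is [15 15 8 / 13 9 14 / 9 11 11]. Elementwise product with the kernel and sum: 15·-2 + 8·2 + 13·2 + 9·3 + 14·1 + 9·-1 + 11·1 + 11·3.

88 66 83 103 123
104 80 53 86 104
54 42 89 95 62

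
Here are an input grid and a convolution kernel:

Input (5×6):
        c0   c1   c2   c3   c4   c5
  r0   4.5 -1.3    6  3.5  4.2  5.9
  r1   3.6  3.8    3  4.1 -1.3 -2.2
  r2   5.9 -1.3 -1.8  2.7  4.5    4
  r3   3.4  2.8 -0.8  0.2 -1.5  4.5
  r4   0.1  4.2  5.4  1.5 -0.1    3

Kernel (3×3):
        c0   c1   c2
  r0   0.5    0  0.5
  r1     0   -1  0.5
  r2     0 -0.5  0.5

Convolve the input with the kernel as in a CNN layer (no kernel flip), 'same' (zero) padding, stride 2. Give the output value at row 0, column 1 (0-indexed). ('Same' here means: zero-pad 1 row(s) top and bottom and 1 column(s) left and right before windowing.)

-3.7

The receptive field on the zero-padded input at this output position is [0 0 0 / -1.3 6 3.5 / 3.8 3 4.1]. Elementwise product with the kernel and sum: 0·0.5 + 0·0.5 + 6·-1 + 3.5·0.5 + 3·-0.5 + 4.1·0.5.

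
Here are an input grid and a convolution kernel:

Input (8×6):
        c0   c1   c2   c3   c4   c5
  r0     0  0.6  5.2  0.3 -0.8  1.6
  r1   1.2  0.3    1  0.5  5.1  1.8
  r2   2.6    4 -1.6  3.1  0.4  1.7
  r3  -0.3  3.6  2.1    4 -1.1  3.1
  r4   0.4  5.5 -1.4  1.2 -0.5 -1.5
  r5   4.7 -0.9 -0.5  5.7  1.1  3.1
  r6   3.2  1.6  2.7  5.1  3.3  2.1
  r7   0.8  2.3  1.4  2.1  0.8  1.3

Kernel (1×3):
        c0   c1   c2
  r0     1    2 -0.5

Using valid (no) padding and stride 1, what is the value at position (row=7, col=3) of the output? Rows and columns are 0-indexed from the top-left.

3.05

The receptive field on the input at this output position is [2.1 0.8 1.3]. Elementwise product with the kernel and sum: 2.1·1 + 0.8·2 + 1.3·-0.5.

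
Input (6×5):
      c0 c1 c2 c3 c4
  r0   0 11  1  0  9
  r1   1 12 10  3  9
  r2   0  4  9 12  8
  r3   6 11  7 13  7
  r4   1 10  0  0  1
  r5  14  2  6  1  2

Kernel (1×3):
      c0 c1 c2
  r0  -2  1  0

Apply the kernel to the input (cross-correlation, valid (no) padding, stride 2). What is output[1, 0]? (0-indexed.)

The receptive field on the input at this output position is [0 4 9]. Elementwise product with the kernel and sum: 0·-2 + 4·1.

4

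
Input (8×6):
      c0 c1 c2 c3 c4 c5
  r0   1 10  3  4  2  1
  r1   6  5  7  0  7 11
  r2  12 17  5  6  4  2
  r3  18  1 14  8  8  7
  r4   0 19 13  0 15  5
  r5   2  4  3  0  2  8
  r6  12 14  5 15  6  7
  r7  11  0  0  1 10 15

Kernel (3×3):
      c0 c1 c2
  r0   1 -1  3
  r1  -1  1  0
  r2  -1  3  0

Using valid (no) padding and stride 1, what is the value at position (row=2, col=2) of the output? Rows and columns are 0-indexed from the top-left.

The receptive field on the input at this output position is [5 6 4 / 14 8 8 / 13 0 15]. Elementwise product with the kernel and sum: 5·1 + 6·-1 + 4·3 + 14·-1 + 8·1 + 13·-1 + 0·3.

-8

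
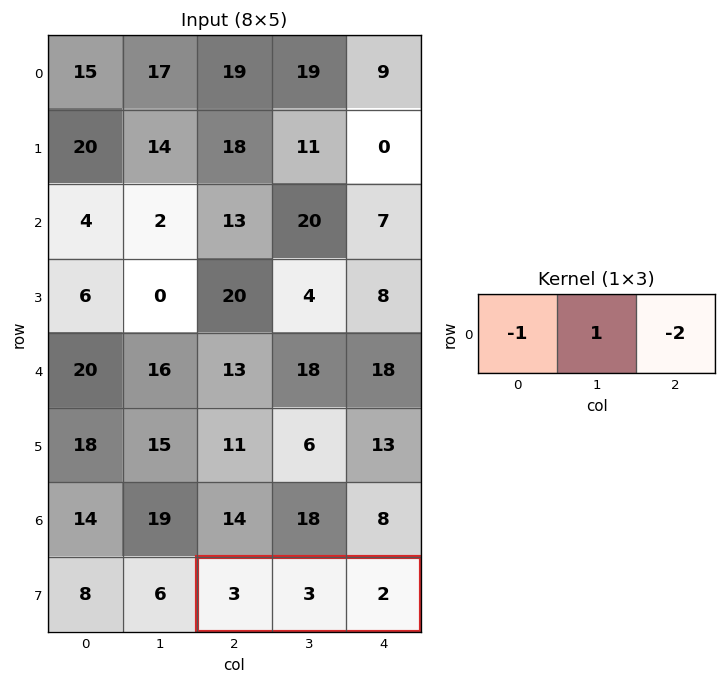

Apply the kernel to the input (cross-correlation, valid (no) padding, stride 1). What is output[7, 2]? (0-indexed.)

The receptive field on the input at this output position is [3 3 2]. Elementwise product with the kernel and sum: 3·-1 + 3·1 + 2·-2.

-4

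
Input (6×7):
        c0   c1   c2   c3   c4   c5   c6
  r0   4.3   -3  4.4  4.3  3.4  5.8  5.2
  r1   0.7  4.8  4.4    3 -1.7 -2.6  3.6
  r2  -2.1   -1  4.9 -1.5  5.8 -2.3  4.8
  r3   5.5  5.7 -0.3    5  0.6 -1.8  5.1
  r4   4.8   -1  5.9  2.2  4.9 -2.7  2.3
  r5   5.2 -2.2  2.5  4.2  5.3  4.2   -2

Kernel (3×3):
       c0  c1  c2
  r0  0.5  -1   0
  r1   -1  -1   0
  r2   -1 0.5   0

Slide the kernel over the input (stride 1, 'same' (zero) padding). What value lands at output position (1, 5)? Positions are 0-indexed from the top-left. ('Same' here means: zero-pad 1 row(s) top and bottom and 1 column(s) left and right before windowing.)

The receptive field on the zero-padded input at this output position is [3.4 5.8 5.2 / -1.7 -2.6 3.6 / 5.8 -2.3 4.8]. Elementwise product with the kernel and sum: 3.4·0.5 + 5.8·-1 + -1.7·-1 + -2.6·-1 + 5.8·-1 + -2.3·0.5.

-6.75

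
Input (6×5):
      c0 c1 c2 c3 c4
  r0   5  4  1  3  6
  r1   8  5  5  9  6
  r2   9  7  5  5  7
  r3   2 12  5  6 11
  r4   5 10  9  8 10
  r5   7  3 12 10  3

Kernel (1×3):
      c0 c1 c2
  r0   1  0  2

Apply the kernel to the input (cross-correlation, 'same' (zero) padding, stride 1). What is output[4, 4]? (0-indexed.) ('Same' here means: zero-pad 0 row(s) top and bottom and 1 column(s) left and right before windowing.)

The receptive field on the zero-padded input at this output position is [8 10 0]. Elementwise product with the kernel and sum: 8·1 + 0·2.

8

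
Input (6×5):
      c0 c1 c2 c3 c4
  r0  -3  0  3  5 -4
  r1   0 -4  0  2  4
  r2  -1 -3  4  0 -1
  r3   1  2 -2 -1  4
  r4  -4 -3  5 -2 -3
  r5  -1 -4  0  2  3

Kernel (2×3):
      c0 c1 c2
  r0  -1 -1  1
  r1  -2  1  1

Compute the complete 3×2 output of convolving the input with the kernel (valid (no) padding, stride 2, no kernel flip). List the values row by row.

Output[0,0]: The receptive field on the input at this output position is [-3 0 3 / 0 -4 0]. Elementwise product with the kernel and sum: -3·-1 + 0·-1 + 3·1 + 0·-2 + -4·1 + 0·1.

2 -6
6 2
10 -1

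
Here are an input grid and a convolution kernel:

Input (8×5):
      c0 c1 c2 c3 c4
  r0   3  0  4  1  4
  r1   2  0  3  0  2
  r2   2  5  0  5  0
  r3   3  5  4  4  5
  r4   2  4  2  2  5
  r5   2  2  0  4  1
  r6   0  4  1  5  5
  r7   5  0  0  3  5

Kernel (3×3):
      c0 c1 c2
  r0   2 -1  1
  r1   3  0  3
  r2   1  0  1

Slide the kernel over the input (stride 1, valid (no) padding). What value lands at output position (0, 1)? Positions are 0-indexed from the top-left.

The receptive field on the input at this output position is [0 4 1 / 0 3 0 / 5 0 5]. Elementwise product with the kernel and sum: 0·2 + 4·-1 + 1·1 + 0·3 + 0·3 + 5·1 + 5·1.

7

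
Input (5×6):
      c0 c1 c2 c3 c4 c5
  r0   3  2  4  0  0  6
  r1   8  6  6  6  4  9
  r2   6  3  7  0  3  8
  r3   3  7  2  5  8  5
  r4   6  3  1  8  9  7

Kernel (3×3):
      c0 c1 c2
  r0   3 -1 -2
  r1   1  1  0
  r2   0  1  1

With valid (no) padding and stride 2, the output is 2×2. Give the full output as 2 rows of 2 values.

Output[0,0]: The receptive field on the input at this output position is [3 2 4 / 8 6 6 / 6 3 7]. Elementwise product with the kernel and sum: 3·3 + 2·-1 + 4·-2 + 8·1 + 6·1 + 3·1 + 7·1.

23 27
15 39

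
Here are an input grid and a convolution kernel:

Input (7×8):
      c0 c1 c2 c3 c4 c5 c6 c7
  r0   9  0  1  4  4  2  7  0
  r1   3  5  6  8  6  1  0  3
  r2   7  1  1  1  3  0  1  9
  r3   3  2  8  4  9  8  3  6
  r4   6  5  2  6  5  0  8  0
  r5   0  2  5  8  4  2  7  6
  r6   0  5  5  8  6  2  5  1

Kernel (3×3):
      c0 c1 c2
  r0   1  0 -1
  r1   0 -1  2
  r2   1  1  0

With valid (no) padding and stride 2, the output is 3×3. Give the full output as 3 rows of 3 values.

Output[0,0]: The receptive field on the input at this output position is [9 0 1 / 3 5 6 / 7 1 1]. Elementwise product with the kernel and sum: 9·1 + 1·-1 + 5·-1 + 6·2 + 7·1 + 1·1.
Output[0,1]: The receptive field on the input at this output position is [1 4 4 / 6 8 6 / 1 1 3]. Elementwise product with the kernel and sum: 1·1 + 4·-1 + 8·-1 + 6·2 + 1·1 + 1·1.

23 3 -1
31 20 5
17 10 17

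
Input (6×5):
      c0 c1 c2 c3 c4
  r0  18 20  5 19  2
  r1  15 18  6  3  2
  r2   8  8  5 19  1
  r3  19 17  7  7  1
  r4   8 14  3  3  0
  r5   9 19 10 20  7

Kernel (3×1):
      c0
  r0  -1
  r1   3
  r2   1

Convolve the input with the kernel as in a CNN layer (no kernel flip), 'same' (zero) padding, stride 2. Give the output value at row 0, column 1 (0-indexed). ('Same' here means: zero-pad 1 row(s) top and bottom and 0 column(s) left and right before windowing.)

The receptive field on the zero-padded input at this output position is [0 / 5 / 6]. Elementwise product with the kernel and sum: 0·-1 + 5·3 + 6·1.

21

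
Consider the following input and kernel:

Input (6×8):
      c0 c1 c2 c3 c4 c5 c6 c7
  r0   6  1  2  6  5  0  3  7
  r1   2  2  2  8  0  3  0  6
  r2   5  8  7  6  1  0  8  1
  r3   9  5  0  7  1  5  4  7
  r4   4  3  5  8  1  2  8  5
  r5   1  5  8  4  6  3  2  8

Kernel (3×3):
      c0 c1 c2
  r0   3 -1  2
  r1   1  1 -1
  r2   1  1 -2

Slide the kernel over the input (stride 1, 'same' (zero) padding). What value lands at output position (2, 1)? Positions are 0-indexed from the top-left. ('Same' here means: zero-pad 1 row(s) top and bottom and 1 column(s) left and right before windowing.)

28

The receptive field on the zero-padded input at this output position is [2 2 2 / 5 8 7 / 9 5 0]. Elementwise product with the kernel and sum: 2·3 + 2·-1 + 2·2 + 5·1 + 8·1 + 7·-1 + 9·1 + 5·1 + 0·-2.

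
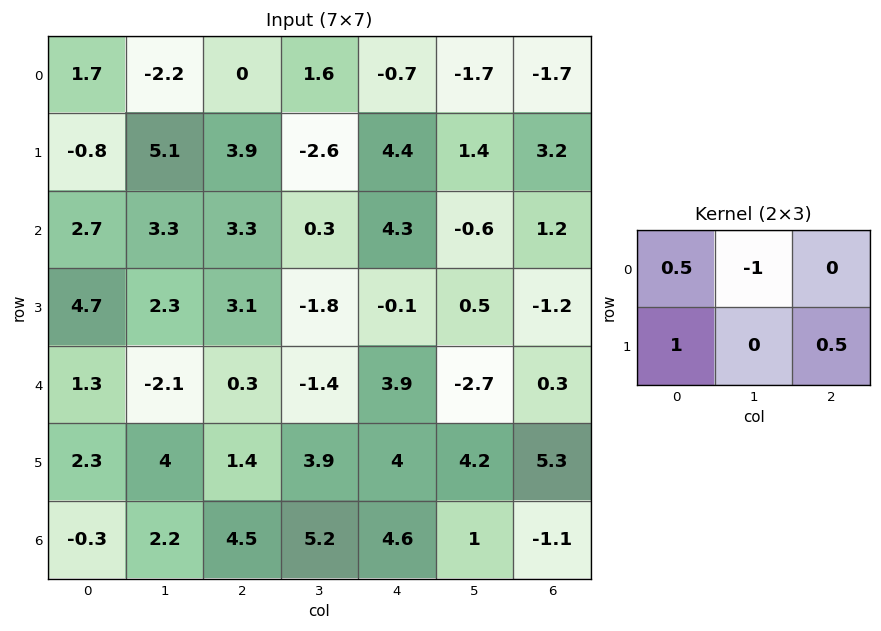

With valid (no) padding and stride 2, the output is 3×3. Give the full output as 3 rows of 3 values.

Output[0,0]: The receptive field on the input at this output position is [1.7 -2.2 0 / -0.8 5.1 3.9]. Elementwise product with the kernel and sum: 1.7·0.5 + -2.2·-1 + -0.8·1 + 3.9·0.5.

4.2 4.5 7.35
4.3 4.4 2.05
5.75 4.95 11.3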